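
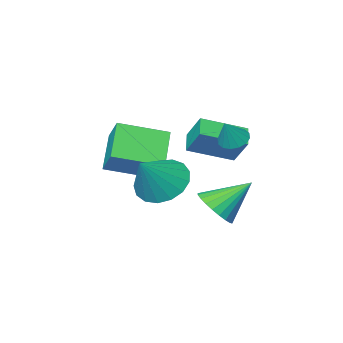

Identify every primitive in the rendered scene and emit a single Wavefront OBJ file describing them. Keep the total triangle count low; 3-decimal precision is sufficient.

v -3.061 1.479 1.326
v -2.571 1.23 1.084
v -2.499 1.701 2.234
v -2.558 1.53 1.003
v -2.679 1.815 1.008
v -2.903 2.011 1.098
v -3.169 2.064 1.25
v -3.406 1.96 1.422
v -3.55 1.728 1.568
v -3.563 1.428 1.65
v -3.442 1.142 1.645
v -3.218 0.947 1.554
v -2.952 0.894 1.403
v -2.716 0.997 1.231
v -3.088 0.335 -2.524
v -2.507 0.988 -2.207
v -4.332 0.865 -1.336
v -2.68 1.169 -2.469
v -2.916 1.223 -2.74
v -3.178 1.142 -2.978
v -3.426 0.938 -3.147
v -3.623 0.642 -3.221
v -3.738 0.3 -3.189
v -3.755 -0.037 -3.055
v -3.67 -0.318 -2.841
v -3.496 -0.499 -2.579
v -3.261 -0.553 -2.309
v -2.999 -0.472 -2.071
v -2.751 -0.268 -1.902
v -2.554 0.027 -1.828
v -2.438 0.37 -1.86
v -2.422 0.707 -1.993
v -0.148 1.327 -0.121
v 0.414 1.919 -0.828
v 1.008 1.713 1.121
v 0.081 2.256 -0.622
v -0.305 2.38 -0.302
v -0.655 2.263 0.06
v -0.889 1.932 0.381
v -0.953 1.462 0.586
v -0.832 0.961 0.63
v -0.555 0.544 0.502
v -0.185 0.306 0.23
v 0.194 0.303 -0.121
v 0.495 0.534 -0.473
v 0.648 0.946 -0.744
v 0.619 1.446 -0.872
v -1.744 -1.448 -1.312
v -2.689 -2.514 -0.179
v -1.566 -0.602 -0.367
v -2.511 -1.668 0.765
v -0.049 -2.392 -0.785
v -0.994 -3.458 0.347
v 0.129 -1.546 0.159
v -0.816 -2.612 1.292
v -4.944 -1.08 -0.205
v -4.996 -0.294 0.855
v -4.46 -0.413 -0.676
v -4.511 0.373 0.383
v -3.329 -1.813 0.417
v -3.38 -1.027 1.476
v -2.844 -1.146 -0.055
v -2.896 -0.36 1.005
f 2 1 4
f 2 4 3
f 4 1 5
f 4 5 3
f 5 1 6
f 5 6 3
f 6 1 7
f 6 7 3
f 7 1 8
f 7 8 3
f 8 1 9
f 8 9 3
f 9 1 10
f 9 10 3
f 10 1 11
f 10 11 3
f 11 1 12
f 11 12 3
f 12 1 13
f 12 13 3
f 13 1 14
f 13 14 3
f 14 1 2
f 14 2 3
f 16 15 18
f 16 18 17
f 18 15 19
f 18 19 17
f 19 15 20
f 19 20 17
f 20 15 21
f 20 21 17
f 21 15 22
f 21 22 17
f 22 15 23
f 22 23 17
f 23 15 24
f 23 24 17
f 24 15 25
f 24 25 17
f 25 15 26
f 25 26 17
f 26 15 27
f 26 27 17
f 27 15 28
f 27 28 17
f 28 15 29
f 28 29 17
f 29 15 30
f 29 30 17
f 30 15 31
f 30 31 17
f 31 15 32
f 31 32 17
f 32 15 16
f 32 16 17
f 34 33 36
f 34 36 35
f 36 33 37
f 36 37 35
f 37 33 38
f 37 38 35
f 38 33 39
f 38 39 35
f 39 33 40
f 39 40 35
f 40 33 41
f 40 41 35
f 41 33 42
f 41 42 35
f 42 33 43
f 42 43 35
f 43 33 44
f 43 44 35
f 44 33 45
f 44 45 35
f 45 33 46
f 45 46 35
f 46 33 47
f 46 47 35
f 47 33 34
f 47 34 35
f 49 51 48
f 52 49 48
f 48 51 50
f 50 52 48
f 49 55 51
f 53 49 52
f 53 55 49
f 51 55 50
f 54 52 50
f 50 55 54
f 54 53 52
f 55 53 54
f 57 59 56
f 60 57 56
f 56 59 58
f 58 60 56
f 57 63 59
f 61 57 60
f 61 63 57
f 59 63 58
f 62 60 58
f 58 63 62
f 62 61 60
f 63 61 62



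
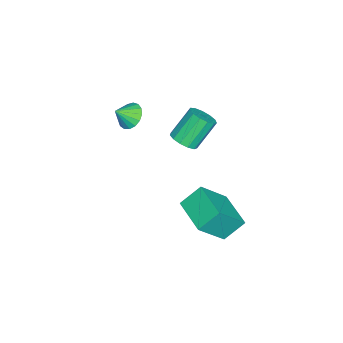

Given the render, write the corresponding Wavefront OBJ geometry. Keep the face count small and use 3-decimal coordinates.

v -3.983 -2.834 2.02
v -3.34 -2.35 1.93
v -3.437 -3.426 2.74
v -3.54 -2.185 2.218
v -3.842 -2.169 2.461
v -4.177 -2.305 2.602
v -4.467 -2.562 2.61
v -4.646 -2.882 2.483
v -4.673 -3.19 2.25
v -4.542 -3.417 1.964
v -4.283 -3.511 1.691
v -3.956 -3.449 1.494
v -3.634 -3.246 1.416
v -3.393 -2.949 1.478
v -3.286 -2.626 1.663
v -2.799 0.268 1.974
v -2.134 0.296 2.38
v -3.015 1.02 3.773
v -3.681 0.992 3.366
v -2.163 0.677 2.163
v -3.044 1.401 3.556
v -2.394 0.929 1.887
v -3.275 1.653 3.279
v -2.754 0.97 1.638
v -3.635 1.694 3.03
v -3.128 0.789 1.495
v -4.009 1.513 2.888
v -3.398 0.442 1.505
v -4.279 1.166 2.897
v -3.478 0.04 1.663
v -4.359 0.764 3.056
v -3.342 -0.29 1.92
v -4.223 0.434 3.313
v -3.034 -0.442 2.194
v -3.916 0.282 3.587
v -2.652 -0.369 2.398
v -3.533 0.354 3.791
v -2.316 -0.094 2.468
v -3.198 0.63 3.86
v 0.348 2.321 -0.13
v -0.277 3.148 0.796
v 1.798 3.64 -0.33
v 1.174 4.467 0.597
v 1.426 1.373 1.443
v 0.802 2.2 2.37
v 2.877 2.692 1.244
v 2.252 3.519 2.17
f 2 1 4
f 2 4 3
f 4 1 5
f 4 5 3
f 5 1 6
f 5 6 3
f 6 1 7
f 6 7 3
f 7 1 8
f 7 8 3
f 8 1 9
f 8 9 3
f 9 1 10
f 9 10 3
f 10 1 11
f 10 11 3
f 11 1 12
f 11 12 3
f 12 1 13
f 12 13 3
f 13 1 14
f 13 14 3
f 14 1 15
f 14 15 3
f 15 1 2
f 15 2 3
f 17 16 20
f 17 20 18
f 18 20 21
f 18 21 19
f 20 16 22
f 20 22 21
f 21 22 23
f 21 23 19
f 22 16 24
f 22 24 23
f 23 24 25
f 23 25 19
f 24 16 26
f 24 26 25
f 25 26 27
f 25 27 19
f 26 16 28
f 26 28 27
f 27 28 29
f 27 29 19
f 28 16 30
f 28 30 29
f 29 30 31
f 29 31 19
f 30 16 32
f 30 32 31
f 31 32 33
f 31 33 19
f 32 16 34
f 32 34 33
f 33 34 35
f 33 35 19
f 34 16 36
f 34 36 35
f 35 36 37
f 35 37 19
f 36 16 38
f 36 38 37
f 37 38 39
f 37 39 19
f 38 16 17
f 38 17 39
f 39 17 18
f 39 18 19
f 41 43 40
f 44 41 40
f 40 43 42
f 42 44 40
f 41 47 43
f 45 41 44
f 45 47 41
f 43 47 42
f 46 44 42
f 42 47 46
f 46 45 44
f 47 45 46



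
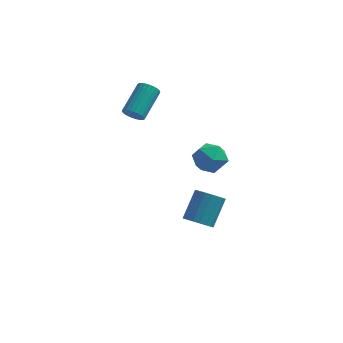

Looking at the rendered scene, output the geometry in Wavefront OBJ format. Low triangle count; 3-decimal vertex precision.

v 2.765 -2.594 2.56
v 3.626 -2.594 3.126
v 2.494 -4.186 2.974
v 3.355 -4.186 3.54
v 2.538 -3.634 3.843
v 2.706 -2.651 3.587
v 3.414 -4.129 2.513
v 3.582 -3.146 2.257
v 4.027 -3.542 3.097
v 3.486 -3.236 3.919
v 2.634 -3.544 2.181
v 2.093 -3.238 3.003
v -2.173 1.942 1.809
v -1.657 2.056 1.398
v -1.17 3.752 2.481
v -1.687 3.638 2.891
v -1.847 2.188 1.277
v -1.361 3.884 2.36
v -2.088 2.282 1.238
v -1.601 3.978 2.321
v -2.342 2.325 1.285
v -1.855 4.021 2.368
v -2.57 2.309 1.412
v -2.083 4.005 2.495
v -2.737 2.238 1.599
v -2.25 3.933 2.682
v -2.819 2.121 1.819
v -2.332 3.817 2.902
v -2.803 1.977 2.036
v -2.316 3.673 3.119
v -2.69 1.828 2.219
v -2.203 3.524 3.302
v -2.499 1.696 2.34
v -2.013 3.392 3.423
v -2.259 1.602 2.379
v -1.772 3.298 3.462
v -2.005 1.559 2.332
v -1.518 3.255 3.415
v -1.777 1.575 2.205
v -1.29 3.271 3.288
v -1.61 1.647 2.018
v -1.123 3.342 3.101
v -1.528 1.763 1.798
v -1.041 3.459 2.881
v -1.544 1.907 1.581
v -1.057 3.603 2.664
v 1.945 -0.779 -4.357
v 2.725 -1.148 -4.25
v 3.135 0.13 -2.835
v 2.355 0.499 -2.943
v 2.795 -0.876 -4.516
v 3.205 0.402 -3.101
v 2.696 -0.584 -4.751
v 3.106 0.694 -3.336
v 2.449 -0.331 -4.908
v 2.858 0.947 -3.493
v 2.101 -0.167 -4.956
v 2.511 1.111 -3.541
v 1.723 -0.124 -4.885
v 2.133 1.154 -3.47
v 1.389 -0.211 -4.71
v 1.799 1.068 -3.295
v 1.165 -0.41 -4.465
v 1.575 0.868 -3.05
v 1.095 -0.682 -4.199
v 1.505 0.596 -2.784
v 1.194 -0.974 -3.964
v 1.604 0.304 -2.549
v 1.442 -1.227 -3.807
v 1.851 0.051 -2.392
v 1.789 -1.391 -3.759
v 2.199 -0.113 -2.344
v 2.167 -1.434 -3.83
v 2.577 -0.156 -2.415
v 2.501 -1.348 -4.005
v 2.911 -0.069 -2.59
f 1 12 6
f 1 6 2
f 1 2 8
f 1 8 11
f 1 11 12
f 2 6 10
f 6 12 5
f 12 11 3
f 11 8 7
f 8 2 9
f 4 10 5
f 4 5 3
f 4 3 7
f 4 7 9
f 4 9 10
f 5 10 6
f 3 5 12
f 7 3 11
f 9 7 8
f 10 9 2
f 14 13 17
f 14 17 15
f 15 17 18
f 15 18 16
f 17 13 19
f 17 19 18
f 18 19 20
f 18 20 16
f 19 13 21
f 19 21 20
f 20 21 22
f 20 22 16
f 21 13 23
f 21 23 22
f 22 23 24
f 22 24 16
f 23 13 25
f 23 25 24
f 24 25 26
f 24 26 16
f 25 13 27
f 25 27 26
f 26 27 28
f 26 28 16
f 27 13 29
f 27 29 28
f 28 29 30
f 28 30 16
f 29 13 31
f 29 31 30
f 30 31 32
f 30 32 16
f 31 13 33
f 31 33 32
f 32 33 34
f 32 34 16
f 33 13 35
f 33 35 34
f 34 35 36
f 34 36 16
f 35 13 37
f 35 37 36
f 36 37 38
f 36 38 16
f 37 13 39
f 37 39 38
f 38 39 40
f 38 40 16
f 39 13 41
f 39 41 40
f 40 41 42
f 40 42 16
f 41 13 43
f 41 43 42
f 42 43 44
f 42 44 16
f 43 13 45
f 43 45 44
f 44 45 46
f 44 46 16
f 45 13 14
f 45 14 46
f 46 14 15
f 46 15 16
f 48 47 51
f 48 51 49
f 49 51 52
f 49 52 50
f 51 47 53
f 51 53 52
f 52 53 54
f 52 54 50
f 53 47 55
f 53 55 54
f 54 55 56
f 54 56 50
f 55 47 57
f 55 57 56
f 56 57 58
f 56 58 50
f 57 47 59
f 57 59 58
f 58 59 60
f 58 60 50
f 59 47 61
f 59 61 60
f 60 61 62
f 60 62 50
f 61 47 63
f 61 63 62
f 62 63 64
f 62 64 50
f 63 47 65
f 63 65 64
f 64 65 66
f 64 66 50
f 65 47 67
f 65 67 66
f 66 67 68
f 66 68 50
f 67 47 69
f 67 69 68
f 68 69 70
f 68 70 50
f 69 47 71
f 69 71 70
f 70 71 72
f 70 72 50
f 71 47 73
f 71 73 72
f 72 73 74
f 72 74 50
f 73 47 75
f 73 75 74
f 74 75 76
f 74 76 50
f 75 47 48
f 75 48 76
f 76 48 49
f 76 49 50



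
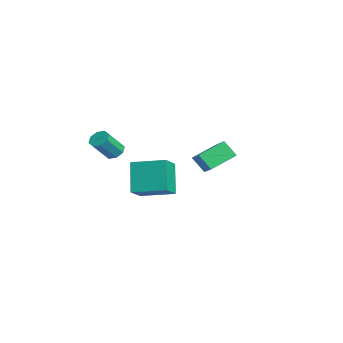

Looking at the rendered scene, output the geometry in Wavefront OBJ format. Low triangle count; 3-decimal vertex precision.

v -3.963 -1.294 1.327
v -3.44 -1.308 1.076
v -2.954 -2.161 2.143
v -3.477 -2.146 2.393
v -3.482 -0.972 1.364
v -2.995 -1.825 2.431
v -3.805 -0.825 1.629
v -3.319 -1.678 2.696
v -4.221 -0.952 1.718
v -3.735 -1.805 2.784
v -4.486 -1.279 1.577
v -4 -2.132 2.644
v -4.445 -1.615 1.289
v -3.958 -2.468 2.356
v -4.121 -1.762 1.024
v -3.635 -2.615 2.091
v -3.705 -1.635 0.936
v -3.219 -2.488 2.002
v 0.605 -1.002 1.978
v 1.509 -1.626 2.614
v 1.399 0.469 2.291
v 2.304 -0.155 2.927
v 1.536 -1.185 0.473
v 2.441 -1.809 1.109
v 2.331 0.286 0.786
v 3.235 -0.338 1.422
v -4.141 2.598 0.479
v -3.162 2.697 1.015
v -4.629 3.995 1.113
v -3.65 4.094 1.649
v -3.73 3.126 -0.369
v -2.751 3.225 0.167
v -4.218 4.523 0.265
v -3.239 4.622 0.801
f 2 1 5
f 2 5 3
f 3 5 6
f 3 6 4
f 5 1 7
f 5 7 6
f 6 7 8
f 6 8 4
f 7 1 9
f 7 9 8
f 8 9 10
f 8 10 4
f 9 1 11
f 9 11 10
f 10 11 12
f 10 12 4
f 11 1 13
f 11 13 12
f 12 13 14
f 12 14 4
f 13 1 15
f 13 15 14
f 14 15 16
f 14 16 4
f 15 1 17
f 15 17 16
f 16 17 18
f 16 18 4
f 17 1 2
f 17 2 18
f 18 2 3
f 18 3 4
f 20 22 19
f 23 20 19
f 19 22 21
f 21 23 19
f 20 26 22
f 24 20 23
f 24 26 20
f 22 26 21
f 25 23 21
f 21 26 25
f 25 24 23
f 26 24 25
f 28 30 27
f 31 28 27
f 27 30 29
f 29 31 27
f 28 34 30
f 32 28 31
f 32 34 28
f 30 34 29
f 33 31 29
f 29 34 33
f 33 32 31
f 34 32 33



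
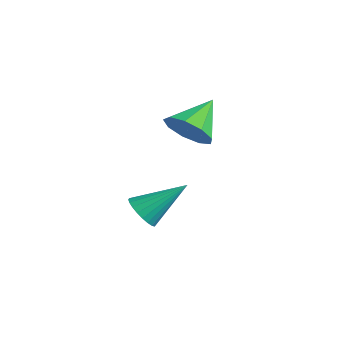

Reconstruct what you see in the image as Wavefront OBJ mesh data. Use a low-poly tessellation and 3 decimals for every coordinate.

v -1.327 -0.319 0.63
v -0.534 -0.024 0.549
v -1.673 0.839 1.45
v -0.867 0.181 0.119
v -1.415 0.153 -0.072
v -1.922 -0.096 0.065
v -2.151 -0.449 0.467
v -1.994 -0.741 0.944
v -1.525 -0.835 1.275
v -0.964 -0.688 1.304
v -0.572 -0.368 1.017
v -2.314 -1.305 -3.022
v -1.818 -1.183 -3.44
v -1.746 -0.035 -1.978
v -2.001 -1.026 -3.532
v -2.231 -0.912 -3.546
v -2.474 -0.857 -3.48
v -2.692 -0.871 -3.344
v -2.853 -0.951 -3.16
v -2.932 -1.084 -2.954
v -2.917 -1.252 -2.759
v -2.81 -1.427 -2.604
v -2.627 -1.584 -2.513
v -2.397 -1.698 -2.499
v -2.154 -1.753 -2.564
v -1.936 -1.739 -2.7
v -1.775 -1.66 -2.884
v -1.696 -1.526 -3.09
v -1.711 -1.359 -3.285
f 2 1 4
f 2 4 3
f 4 1 5
f 4 5 3
f 5 1 6
f 5 6 3
f 6 1 7
f 6 7 3
f 7 1 8
f 7 8 3
f 8 1 9
f 8 9 3
f 9 1 10
f 9 10 3
f 10 1 11
f 10 11 3
f 11 1 2
f 11 2 3
f 13 12 15
f 13 15 14
f 15 12 16
f 15 16 14
f 16 12 17
f 16 17 14
f 17 12 18
f 17 18 14
f 18 12 19
f 18 19 14
f 19 12 20
f 19 20 14
f 20 12 21
f 20 21 14
f 21 12 22
f 21 22 14
f 22 12 23
f 22 23 14
f 23 12 24
f 23 24 14
f 24 12 25
f 24 25 14
f 25 12 26
f 25 26 14
f 26 12 27
f 26 27 14
f 27 12 28
f 27 28 14
f 28 12 29
f 28 29 14
f 29 12 13
f 29 13 14



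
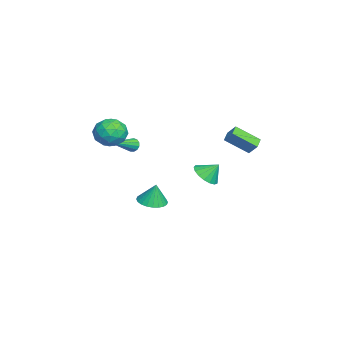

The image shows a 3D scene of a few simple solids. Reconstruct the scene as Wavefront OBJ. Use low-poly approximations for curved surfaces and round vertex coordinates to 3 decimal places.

v -0.853 -2.521 -0.316
v -0.544 -2.436 -0.713
v 0.613 -3.779 0.556
v -0.484 -2.232 -0.519
v -0.542 -2.12 -0.261
v -0.698 -2.135 -0.02
v -0.903 -2.272 0.126
v -1.093 -2.488 0.133
v -1.206 -2.715 -0.003
v -1.207 -2.879 -0.239
v -1.096 -2.93 -0.499
v -0.907 -2.851 -0.701
v -0.702 -2.667 -0.781
v 1.28 -3.041 2.337
v 2.035 -3.574 1.753
v 0.005 -3.766 1.347
v 0.76 -4.299 0.763
v 0.578 -4.576 1.805
v 1.366 -4.129 2.417
v 0.674 -3.211 0.683
v 1.462 -2.764 1.295
v 1.661 -3.679 0.731
v 1.602 -4.523 1.425
v 0.438 -2.817 1.675
v 0.379 -3.661 2.369
v 1.769 -3.244 2.132
v 0.271 -4.096 0.968
v 0.163 -4.259 1.58
v 0.608 -4.572 1.237
v 1.376 -3.57 2.522
v 1.82 -3.883 2.179
v 0.964 -4.472 2.209
v 0.22 -3.457 0.921
v 0.664 -3.77 0.578
v 1.432 -2.768 1.863
v 1.877 -3.081 1.52
v 1.076 -2.868 0.891
v 1.994 -3.619 1.188
v 1.244 -4.045 0.606
v 1.193 -3.406 0.559
v 1.657 -3.143 0.919
v 1.959 -4.115 1.596
v 1.209 -4.541 1.014
v 1.102 -4.704 1.626
v 1.566 -4.441 1.986
v 1.739 -4.177 0.995
v 0.831 -2.799 2.086
v 0.081 -3.225 1.504
v 0.474 -2.899 1.114
v 0.938 -2.636 1.474
v 0.796 -3.295 2.494
v 0.046 -3.721 1.912
v 0.383 -4.197 2.181
v 0.847 -3.934 2.541
v 0.301 -3.163 2.105
v -0.926 4.485 -0.247
v -0.927 3.024 0.788
v -0.584 4.972 0.441
v -0.584 3.512 1.476
v -0.176 4.308 -0.496
v -0.176 2.848 0.539
v 0.167 4.796 0.192
v 0.166 3.335 1.227
v 0.193 -1.337 -4.416
v 1.01 -0.895 -4.563
v 0.307 -1.083 -3.024
v 0.772 -0.618 -4.594
v 0.446 -0.45 -4.598
v 0.082 -0.417 -4.574
v -0.266 -0.524 -4.527
v -0.543 -0.754 -4.462
v -0.709 -1.073 -4.39
v -0.737 -1.433 -4.323
v -0.624 -1.778 -4.269
v -0.386 -2.055 -4.238
v -0.06 -2.223 -4.234
v 0.304 -2.256 -4.258
v 0.652 -2.15 -4.306
v 0.93 -1.919 -4.371
v 1.095 -1.6 -4.442
v 1.123 -1.24 -4.51
v 2.909 1.908 -0.835
v 3.673 1.518 -0.53
v 2.951 2.652 0.015
v 3.815 1.824 -0.806
v 3.749 2.149 -1.088
v 3.491 2.419 -1.312
v 3.1 2.572 -1.426
v 2.665 2.573 -1.406
v 2.286 2.421 -1.254
v 2.049 2.152 -1.006
v 2.01 1.826 -0.719
v 2.177 1.52 -0.458
v 2.511 1.302 -0.284
v 2.937 1.223 -0.236
v 3.356 1.301 -0.325
f 2 1 4
f 2 4 3
f 4 1 5
f 4 5 3
f 5 1 6
f 5 6 3
f 6 1 7
f 6 7 3
f 7 1 8
f 7 8 3
f 8 1 9
f 8 9 3
f 9 1 10
f 9 10 3
f 10 1 11
f 10 11 3
f 11 1 12
f 11 12 3
f 12 1 13
f 12 13 3
f 13 1 2
f 13 2 3
f 14 51 30
f 51 25 54
f 30 54 19
f 51 54 30
f 14 30 26
f 30 19 31
f 26 31 15
f 30 31 26
f 14 26 35
f 26 15 36
f 35 36 21
f 26 36 35
f 14 35 47
f 35 21 50
f 47 50 24
f 35 50 47
f 14 47 51
f 47 24 55
f 51 55 25
f 47 55 51
f 15 31 42
f 31 19 45
f 42 45 23
f 31 45 42
f 19 54 32
f 54 25 53
f 32 53 18
f 54 53 32
f 25 55 52
f 55 24 48
f 52 48 16
f 55 48 52
f 24 50 49
f 50 21 37
f 49 37 20
f 50 37 49
f 21 36 41
f 36 15 38
f 41 38 22
f 36 38 41
f 17 43 29
f 43 23 44
f 29 44 18
f 43 44 29
f 17 29 27
f 29 18 28
f 27 28 16
f 29 28 27
f 17 27 34
f 27 16 33
f 34 33 20
f 27 33 34
f 17 34 39
f 34 20 40
f 39 40 22
f 34 40 39
f 17 39 43
f 39 22 46
f 43 46 23
f 39 46 43
f 18 44 32
f 44 23 45
f 32 45 19
f 44 45 32
f 16 28 52
f 28 18 53
f 52 53 25
f 28 53 52
f 20 33 49
f 33 16 48
f 49 48 24
f 33 48 49
f 22 40 41
f 40 20 37
f 41 37 21
f 40 37 41
f 23 46 42
f 46 22 38
f 42 38 15
f 46 38 42
f 57 59 56
f 60 57 56
f 56 59 58
f 58 60 56
f 57 63 59
f 61 57 60
f 61 63 57
f 59 63 58
f 62 60 58
f 58 63 62
f 62 61 60
f 63 61 62
f 65 64 67
f 65 67 66
f 67 64 68
f 67 68 66
f 68 64 69
f 68 69 66
f 69 64 70
f 69 70 66
f 70 64 71
f 70 71 66
f 71 64 72
f 71 72 66
f 72 64 73
f 72 73 66
f 73 64 74
f 73 74 66
f 74 64 75
f 74 75 66
f 75 64 76
f 75 76 66
f 76 64 77
f 76 77 66
f 77 64 78
f 77 78 66
f 78 64 79
f 78 79 66
f 79 64 80
f 79 80 66
f 80 64 81
f 80 81 66
f 81 64 65
f 81 65 66
f 83 82 85
f 83 85 84
f 85 82 86
f 85 86 84
f 86 82 87
f 86 87 84
f 87 82 88
f 87 88 84
f 88 82 89
f 88 89 84
f 89 82 90
f 89 90 84
f 90 82 91
f 90 91 84
f 91 82 92
f 91 92 84
f 92 82 93
f 92 93 84
f 93 82 94
f 93 94 84
f 94 82 95
f 94 95 84
f 95 82 96
f 95 96 84
f 96 82 83
f 96 83 84



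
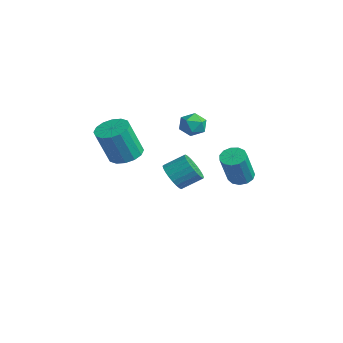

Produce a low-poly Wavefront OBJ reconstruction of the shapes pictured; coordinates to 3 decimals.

v 0.033 3.631 1.133
v 0.584 3.096 1.312
v -0.664 2.724 0.568
v -0.113 2.189 0.747
v -0.55 2.511 1.319
v -0.119 3.072 1.668
v 0.039 2.748 0.212
v 0.47 3.309 0.561
v 0.588 2.55 0.742
v 0.224 2.404 1.426
v -0.304 3.416 0.454
v -0.668 3.27 1.138
v -2.443 0.365 -1.57
v -1.618 0.832 -1.416
v -1.533 0.022 0.584
v -2.357 -0.445 0.43
v -1.973 1.148 -1.273
v -1.888 0.338 0.727
v -2.455 1.255 -1.21
v -2.369 0.445 0.791
v -2.932 1.123 -1.243
v -2.847 0.313 0.758
v -3.279 0.788 -1.364
v -3.194 -0.022 0.637
v -3.402 0.34 -1.54
v -3.317 -0.47 0.461
v -3.267 -0.102 -1.724
v -3.182 -0.912 0.276
v -2.912 -0.418 -1.867
v -2.827 -1.228 0.133
v -2.431 -0.525 -1.931
v -2.345 -1.335 0.07
v -1.953 -0.393 -1.898
v -1.868 -1.203 0.103
v -1.606 -0.058 -1.777
v -1.521 -0.868 0.224
v -1.483 0.39 -1.601
v -1.398 -0.42 0.4
v 3.61 3.646 -1.229
v 4.251 3.632 -1.455
v 4.852 2.84 0.304
v 4.21 2.854 0.529
v 4.204 3.972 -1.285
v 4.804 3.18 0.473
v 3.968 4.209 -1.098
v 4.568 3.417 0.661
v 3.618 4.267 -0.952
v 4.219 3.475 0.806
v 3.266 4.128 -0.894
v 3.866 3.336 0.864
v 3.023 3.836 -0.943
v 3.623 3.043 0.815
v 2.966 3.484 -1.082
v 3.567 2.691 0.676
v 3.113 3.183 -1.268
v 3.714 2.39 0.49
v 3.419 3.029 -1.442
v 4.019 2.237 0.316
v 3.784 3.072 -1.548
v 4.385 2.279 0.21
v 4.095 3.296 -1.553
v 4.695 2.504 0.206
v -2.274 2.903 -3.74
v -1.408 2.68 -3.906
v -0.999 3.733 -3.185
v -1.866 3.957 -3.02
v -1.478 2.895 -4.18
v -1.069 3.948 -3.459
v -1.669 3.111 -4.387
v -1.26 4.164 -3.666
v -1.952 3.295 -4.496
v -1.543 4.348 -3.775
v -2.285 3.42 -4.489
v -1.876 4.473 -3.769
v -2.615 3.466 -4.369
v -2.207 4.519 -3.648
v -2.894 3.427 -4.153
v -2.485 4.48 -3.432
v -3.079 3.307 -3.874
v -2.67 4.36 -3.153
v -3.141 3.127 -3.575
v -2.732 4.18 -2.854
v -3.071 2.912 -3.301
v -2.662 3.965 -2.58
v -2.88 2.696 -3.094
v -2.471 3.749 -2.373
v -2.597 2.512 -2.985
v -2.188 3.565 -2.264
v -2.264 2.387 -2.991
v -1.855 3.44 -2.271
v -1.933 2.341 -3.112
v -1.525 3.394 -2.391
v -1.655 2.38 -3.328
v -1.246 3.433 -2.607
v -1.47 2.5 -3.607
v -1.061 3.553 -2.886
f 1 12 6
f 1 6 2
f 1 2 8
f 1 8 11
f 1 11 12
f 2 6 10
f 6 12 5
f 12 11 3
f 11 8 7
f 8 2 9
f 4 10 5
f 4 5 3
f 4 3 7
f 4 7 9
f 4 9 10
f 5 10 6
f 3 5 12
f 7 3 11
f 9 7 8
f 10 9 2
f 14 13 17
f 14 17 15
f 15 17 18
f 15 18 16
f 17 13 19
f 17 19 18
f 18 19 20
f 18 20 16
f 19 13 21
f 19 21 20
f 20 21 22
f 20 22 16
f 21 13 23
f 21 23 22
f 22 23 24
f 22 24 16
f 23 13 25
f 23 25 24
f 24 25 26
f 24 26 16
f 25 13 27
f 25 27 26
f 26 27 28
f 26 28 16
f 27 13 29
f 27 29 28
f 28 29 30
f 28 30 16
f 29 13 31
f 29 31 30
f 30 31 32
f 30 32 16
f 31 13 33
f 31 33 32
f 32 33 34
f 32 34 16
f 33 13 35
f 33 35 34
f 34 35 36
f 34 36 16
f 35 13 37
f 35 37 36
f 36 37 38
f 36 38 16
f 37 13 14
f 37 14 38
f 38 14 15
f 38 15 16
f 40 39 43
f 40 43 41
f 41 43 44
f 41 44 42
f 43 39 45
f 43 45 44
f 44 45 46
f 44 46 42
f 45 39 47
f 45 47 46
f 46 47 48
f 46 48 42
f 47 39 49
f 47 49 48
f 48 49 50
f 48 50 42
f 49 39 51
f 49 51 50
f 50 51 52
f 50 52 42
f 51 39 53
f 51 53 52
f 52 53 54
f 52 54 42
f 53 39 55
f 53 55 54
f 54 55 56
f 54 56 42
f 55 39 57
f 55 57 56
f 56 57 58
f 56 58 42
f 57 39 59
f 57 59 58
f 58 59 60
f 58 60 42
f 59 39 61
f 59 61 60
f 60 61 62
f 60 62 42
f 61 39 40
f 61 40 62
f 62 40 41
f 62 41 42
f 64 63 67
f 64 67 65
f 65 67 68
f 65 68 66
f 67 63 69
f 67 69 68
f 68 69 70
f 68 70 66
f 69 63 71
f 69 71 70
f 70 71 72
f 70 72 66
f 71 63 73
f 71 73 72
f 72 73 74
f 72 74 66
f 73 63 75
f 73 75 74
f 74 75 76
f 74 76 66
f 75 63 77
f 75 77 76
f 76 77 78
f 76 78 66
f 77 63 79
f 77 79 78
f 78 79 80
f 78 80 66
f 79 63 81
f 79 81 80
f 80 81 82
f 80 82 66
f 81 63 83
f 81 83 82
f 82 83 84
f 82 84 66
f 83 63 85
f 83 85 84
f 84 85 86
f 84 86 66
f 85 63 87
f 85 87 86
f 86 87 88
f 86 88 66
f 87 63 89
f 87 89 88
f 88 89 90
f 88 90 66
f 89 63 91
f 89 91 90
f 90 91 92
f 90 92 66
f 91 63 93
f 91 93 92
f 92 93 94
f 92 94 66
f 93 63 95
f 93 95 94
f 94 95 96
f 94 96 66
f 95 63 64
f 95 64 96
f 96 64 65
f 96 65 66



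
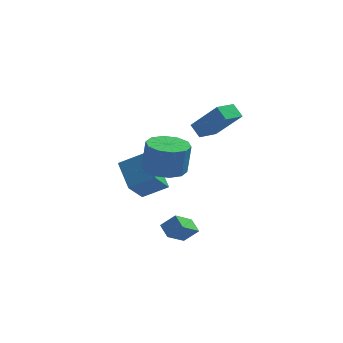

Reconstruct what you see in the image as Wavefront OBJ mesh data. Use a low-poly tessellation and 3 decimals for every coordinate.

v -0.682 2.938 0.51
v 0.35 2.983 0.391
v 0.534 3.008 1.99
v -0.498 2.962 2.11
v 0.126 3.585 0.408
v 0.309 3.61 2.007
v -0.408 3.94 0.464
v -0.224 3.964 2.063
v -1.046 3.912 0.537
v -0.862 3.936 2.137
v -1.545 3.512 0.601
v -1.361 3.536 2.2
v -1.714 2.892 0.63
v -1.53 2.917 2.229
v -1.489 2.29 0.613
v -1.306 2.315 2.212
v -0.956 1.936 0.557
v -0.772 1.96 2.156
v -0.318 1.964 0.483
v -0.134 1.988 2.083
v 0.181 2.364 0.42
v 0.365 2.388 2.019
v 0.082 1.429 -2.499
v -0.523 0.545 -1.799
v 0.752 1.479 -1.857
v 0.148 0.594 -1.157
v 0.492 0.846 -2.883
v -0.112 -0.039 -2.183
v 1.163 0.895 -2.241
v 0.558 0.011 -1.541
v -2.289 2.68 -0.695
v -2.975 3.926 0.236
v -1.839 3.775 -1.83
v -2.524 5.022 -0.899
v -1.076 2.858 -0.041
v -1.761 4.105 0.89
v -0.625 3.954 -1.176
v -1.311 5.2 -0.245
v 0.902 2.961 2.652
v 0.447 3.381 3.19
v 1.535 3.911 2.446
v 1.08 4.331 2.984
v 2.14 2.449 4.096
v 1.685 2.869 4.634
v 2.773 3.399 3.89
v 2.318 3.819 4.428
f 2 1 5
f 2 5 3
f 3 5 6
f 3 6 4
f 5 1 7
f 5 7 6
f 6 7 8
f 6 8 4
f 7 1 9
f 7 9 8
f 8 9 10
f 8 10 4
f 9 1 11
f 9 11 10
f 10 11 12
f 10 12 4
f 11 1 13
f 11 13 12
f 12 13 14
f 12 14 4
f 13 1 15
f 13 15 14
f 14 15 16
f 14 16 4
f 15 1 17
f 15 17 16
f 16 17 18
f 16 18 4
f 17 1 19
f 17 19 18
f 18 19 20
f 18 20 4
f 19 1 21
f 19 21 20
f 20 21 22
f 20 22 4
f 21 1 2
f 21 2 22
f 22 2 3
f 22 3 4
f 24 26 23
f 27 24 23
f 23 26 25
f 25 27 23
f 24 30 26
f 28 24 27
f 28 30 24
f 26 30 25
f 29 27 25
f 25 30 29
f 29 28 27
f 30 28 29
f 32 34 31
f 35 32 31
f 31 34 33
f 33 35 31
f 32 38 34
f 36 32 35
f 36 38 32
f 34 38 33
f 37 35 33
f 33 38 37
f 37 36 35
f 38 36 37
f 40 42 39
f 43 40 39
f 39 42 41
f 41 43 39
f 40 46 42
f 44 40 43
f 44 46 40
f 42 46 41
f 45 43 41
f 41 46 45
f 45 44 43
f 46 44 45



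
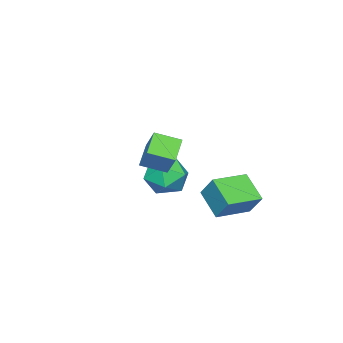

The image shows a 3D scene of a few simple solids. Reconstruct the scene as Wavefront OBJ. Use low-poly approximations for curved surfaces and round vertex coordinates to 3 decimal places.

v -2.602 2.11 -1.263
v -3.215 0.946 -0.284
v -2.324 2.892 -0.161
v -2.937 1.728 0.819
v -0.963 1.352 -1.139
v -1.576 0.188 -0.159
v -0.685 2.134 -0.036
v -1.298 0.97 0.943
v 1.619 -0.575 3.787
v 2.095 0.13 4.862
v 1.028 0.448 3.379
v 1.503 1.152 4.453
v 2.697 -0.232 3.087
v 3.172 0.472 4.161
v 2.105 0.79 2.678
v 2.581 1.495 3.753
v -3.656 -2.382 0.55
v -3.094 -1.542 -0.075
v -3.226 -3.678 -0.805
v -2.664 -2.838 -1.43
v -2.208 -3.218 -0.4
v -2.473 -2.417 0.437
v -3.847 -2.803 -1.317
v -4.112 -2.002 -0.48
v -3.212 -1.803 -1.229
v -2.199 -2.059 -0.663
v -4.121 -3.161 -0.217
v -3.108 -3.417 0.349
f 2 4 1
f 5 2 1
f 1 4 3
f 3 5 1
f 2 8 4
f 6 2 5
f 6 8 2
f 4 8 3
f 7 5 3
f 3 8 7
f 7 6 5
f 8 6 7
f 10 12 9
f 13 10 9
f 9 12 11
f 11 13 9
f 10 16 12
f 14 10 13
f 14 16 10
f 12 16 11
f 15 13 11
f 11 16 15
f 15 14 13
f 16 14 15
f 17 28 22
f 17 22 18
f 17 18 24
f 17 24 27
f 17 27 28
f 18 22 26
f 22 28 21
f 28 27 19
f 27 24 23
f 24 18 25
f 20 26 21
f 20 21 19
f 20 19 23
f 20 23 25
f 20 25 26
f 21 26 22
f 19 21 28
f 23 19 27
f 25 23 24
f 26 25 18



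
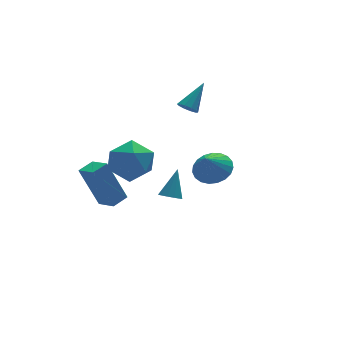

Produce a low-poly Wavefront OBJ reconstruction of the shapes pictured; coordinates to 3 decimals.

v -2.863 -3.98 1.384
v -2.409 -4.015 1.178
v -2.297 -3.42 2.536
v -2.511 -3.762 1.105
v -2.724 -3.579 1.121
v -2.982 -3.523 1.22
v -3.202 -3.612 1.372
v -3.314 -3.818 1.528
v -3.284 -4.076 1.638
v -3.12 -4.303 1.667
v -2.874 -4.427 1.607
v -2.625 -4.41 1.476
v -2.452 -4.256 1.316
v -3.481 0.808 -2.054
v -4.189 1.334 -0.049
v -3.796 1.764 -2.416
v -4.503 2.291 -0.411
v -2.717 1.129 -1.869
v -3.424 1.656 0.136
v -3.031 2.086 -2.231
v -3.739 2.612 -0.226
v -3.552 1.265 0.046
v -2.879 1.992 0.662
v -2.361 -0.152 0.418
v -1.688 0.575 1.034
v -2.742 0.275 1.435
v -3.478 1.151 1.205
v -1.762 0.689 -0.125
v -2.498 1.565 -0.355
v -1.772 1.637 0.556
v -2.378 1.381 1.521
v -2.862 0.459 -0.441
v -3.468 0.203 0.524
v 1.075 0.609 -0.674
v 1.812 0.071 -0.495
v 0.545 0.211 0.314
v 1.906 0.399 -0.313
v 1.856 0.763 -0.192
v 1.671 1.1 -0.155
v 1.383 1.353 -0.208
v 1.042 1.477 -0.341
v 0.707 1.451 -0.532
v 0.435 1.28 -0.747
v 0.274 0.992 -0.95
v 0.252 0.639 -1.104
v 0.372 0.28 -1.185
v 0.613 -0.022 -1.177
v 0.935 -0.214 -1.082
v 1.281 -0.264 -0.916
v 1.591 -0.164 -0.709
v 0.006 0.918 3.206
v 0.374 0.884 2.87
v 1.014 1.482 4.254
v 0.246 1.164 2.843
v 0.025 1.349 2.955
v -0.202 1.37 3.163
v -0.351 1.218 3.387
v -0.362 0.951 3.542
v -0.234 0.671 3.569
v -0.013 0.486 3.457
v 0.214 0.465 3.249
v 0.363 0.617 3.025
f 2 1 4
f 2 4 3
f 4 1 5
f 4 5 3
f 5 1 6
f 5 6 3
f 6 1 7
f 6 7 3
f 7 1 8
f 7 8 3
f 8 1 9
f 8 9 3
f 9 1 10
f 9 10 3
f 10 1 11
f 10 11 3
f 11 1 12
f 11 12 3
f 12 1 13
f 12 13 3
f 13 1 2
f 13 2 3
f 15 17 14
f 18 15 14
f 14 17 16
f 16 18 14
f 15 21 17
f 19 15 18
f 19 21 15
f 17 21 16
f 20 18 16
f 16 21 20
f 20 19 18
f 21 19 20
f 22 33 27
f 22 27 23
f 22 23 29
f 22 29 32
f 22 32 33
f 23 27 31
f 27 33 26
f 33 32 24
f 32 29 28
f 29 23 30
f 25 31 26
f 25 26 24
f 25 24 28
f 25 28 30
f 25 30 31
f 26 31 27
f 24 26 33
f 28 24 32
f 30 28 29
f 31 30 23
f 35 34 37
f 35 37 36
f 37 34 38
f 37 38 36
f 38 34 39
f 38 39 36
f 39 34 40
f 39 40 36
f 40 34 41
f 40 41 36
f 41 34 42
f 41 42 36
f 42 34 43
f 42 43 36
f 43 34 44
f 43 44 36
f 44 34 45
f 44 45 36
f 45 34 46
f 45 46 36
f 46 34 47
f 46 47 36
f 47 34 48
f 47 48 36
f 48 34 49
f 48 49 36
f 49 34 50
f 49 50 36
f 50 34 35
f 50 35 36
f 52 51 54
f 52 54 53
f 54 51 55
f 54 55 53
f 55 51 56
f 55 56 53
f 56 51 57
f 56 57 53
f 57 51 58
f 57 58 53
f 58 51 59
f 58 59 53
f 59 51 60
f 59 60 53
f 60 51 61
f 60 61 53
f 61 51 62
f 61 62 53
f 62 51 52
f 62 52 53



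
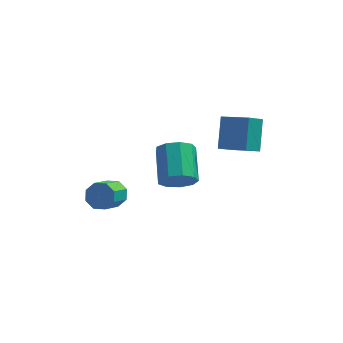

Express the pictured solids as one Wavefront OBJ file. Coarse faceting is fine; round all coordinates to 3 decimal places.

v 0.973 0.543 0.445
v 1.01 1.484 1.495
v -0.074 1.123 -0.036
v -0.037 2.063 1.014
v 1.457 1.037 -0.014
v 1.494 1.977 1.036
v 0.41 1.616 -0.495
v 0.447 2.557 0.555
v -3.72 -0.727 -1.3
v -3.521 -0.458 -0.814
v -3.86 -1.365 -0.174
v -4.06 -1.633 -0.66
v -3.953 -0.359 -0.902
v -4.292 -1.265 -0.262
v -4.248 -0.475 -1.223
v -4.587 -1.381 -0.583
v -4.235 -0.739 -1.589
v -4.574 -1.645 -0.949
v -3.92 -0.995 -1.786
v -4.259 -1.902 -1.146
v -3.488 -1.095 -1.698
v -3.827 -2.001 -1.058
v -3.193 -0.979 -1.377
v -3.532 -1.885 -0.737
v -3.206 -0.715 -1.011
v -3.545 -1.621 -0.371
v -1.544 1.316 -2.231
v -1.007 1.646 -2.674
v -1.22 3.014 -1.912
v -1.756 2.684 -1.469
v -1.481 1.696 -2.897
v -1.694 3.065 -2.136
v -1.985 1.569 -2.809
v -2.197 2.937 -2.048
v -2.282 1.323 -2.45
v -2.494 2.692 -1.689
v -2.234 1.074 -1.988
v -2.446 2.442 -1.227
v -1.863 0.938 -1.64
v -2.075 2.306 -0.879
v -1.342 0.979 -1.568
v -1.555 2.347 -0.807
v -0.916 1.177 -1.806
v -1.129 2.545 -1.045
v -0.784 1.441 -2.243
v -0.996 2.809 -1.482
f 2 4 1
f 5 2 1
f 1 4 3
f 3 5 1
f 2 8 4
f 6 2 5
f 6 8 2
f 4 8 3
f 7 5 3
f 3 8 7
f 7 6 5
f 8 6 7
f 10 9 13
f 10 13 11
f 11 13 14
f 11 14 12
f 13 9 15
f 13 15 14
f 14 15 16
f 14 16 12
f 15 9 17
f 15 17 16
f 16 17 18
f 16 18 12
f 17 9 19
f 17 19 18
f 18 19 20
f 18 20 12
f 19 9 21
f 19 21 20
f 20 21 22
f 20 22 12
f 21 9 23
f 21 23 22
f 22 23 24
f 22 24 12
f 23 9 25
f 23 25 24
f 24 25 26
f 24 26 12
f 25 9 10
f 25 10 26
f 26 10 11
f 26 11 12
f 28 27 31
f 28 31 29
f 29 31 32
f 29 32 30
f 31 27 33
f 31 33 32
f 32 33 34
f 32 34 30
f 33 27 35
f 33 35 34
f 34 35 36
f 34 36 30
f 35 27 37
f 35 37 36
f 36 37 38
f 36 38 30
f 37 27 39
f 37 39 38
f 38 39 40
f 38 40 30
f 39 27 41
f 39 41 40
f 40 41 42
f 40 42 30
f 41 27 43
f 41 43 42
f 42 43 44
f 42 44 30
f 43 27 45
f 43 45 44
f 44 45 46
f 44 46 30
f 45 27 28
f 45 28 46
f 46 28 29
f 46 29 30



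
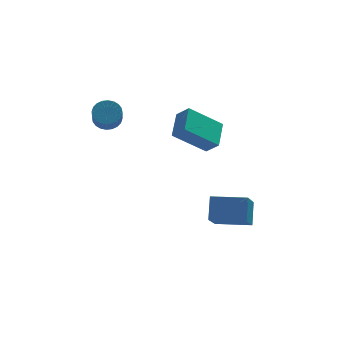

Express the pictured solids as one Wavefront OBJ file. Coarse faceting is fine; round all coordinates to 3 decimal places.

v -2.702 2.489 2.998
v -2.085 2.724 3.333
v -2.261 1.786 4.316
v -2.878 1.551 3.982
v -2.284 2.892 3.457
v -2.46 1.954 4.441
v -2.547 2.998 3.512
v -2.723 2.061 4.495
v -2.833 3.027 3.489
v -3.009 2.09 4.472
v -3.1 2.974 3.391
v -3.276 2.037 4.374
v -3.305 2.848 3.233
v -3.481 1.91 4.216
v -3.419 2.666 3.039
v -3.595 1.728 4.022
v -3.424 2.458 2.839
v -3.6 1.52 3.823
v -3.319 2.254 2.664
v -3.495 1.316 3.647
v -3.12 2.086 2.539
v -3.296 1.148 3.523
v -2.857 1.979 2.485
v -3.033 1.042 3.468
v -2.571 1.95 2.508
v -2.747 1.013 3.491
v -2.304 2.003 2.606
v -2.48 1.066 3.589
v -2.099 2.13 2.764
v -2.275 1.192 3.747
v -1.985 2.312 2.958
v -2.161 1.374 3.941
v -1.98 2.52 3.157
v -2.156 1.582 4.141
v 0.167 0.92 2.287
v 0.669 0.41 2.956
v 0.71 2.277 2.914
v 1.212 1.766 3.583
v 1.868 0.854 0.957
v 2.37 0.343 1.626
v 2.411 2.21 1.584
v 2.913 1.7 2.253
v 2.056 -0.277 -3.63
v 1.347 -1.774 -2.198
v 2.346 0.596 -2.575
v 1.636 -0.901 -1.142
v 3.764 -0.979 -3.518
v 3.054 -2.476 -2.085
v 4.053 -0.106 -2.462
v 3.344 -1.603 -1.03
f 2 1 5
f 2 5 3
f 3 5 6
f 3 6 4
f 5 1 7
f 5 7 6
f 6 7 8
f 6 8 4
f 7 1 9
f 7 9 8
f 8 9 10
f 8 10 4
f 9 1 11
f 9 11 10
f 10 11 12
f 10 12 4
f 11 1 13
f 11 13 12
f 12 13 14
f 12 14 4
f 13 1 15
f 13 15 14
f 14 15 16
f 14 16 4
f 15 1 17
f 15 17 16
f 16 17 18
f 16 18 4
f 17 1 19
f 17 19 18
f 18 19 20
f 18 20 4
f 19 1 21
f 19 21 20
f 20 21 22
f 20 22 4
f 21 1 23
f 21 23 22
f 22 23 24
f 22 24 4
f 23 1 25
f 23 25 24
f 24 25 26
f 24 26 4
f 25 1 27
f 25 27 26
f 26 27 28
f 26 28 4
f 27 1 29
f 27 29 28
f 28 29 30
f 28 30 4
f 29 1 31
f 29 31 30
f 30 31 32
f 30 32 4
f 31 1 33
f 31 33 32
f 32 33 34
f 32 34 4
f 33 1 2
f 33 2 34
f 34 2 3
f 34 3 4
f 36 38 35
f 39 36 35
f 35 38 37
f 37 39 35
f 36 42 38
f 40 36 39
f 40 42 36
f 38 42 37
f 41 39 37
f 37 42 41
f 41 40 39
f 42 40 41
f 44 46 43
f 47 44 43
f 43 46 45
f 45 47 43
f 44 50 46
f 48 44 47
f 48 50 44
f 46 50 45
f 49 47 45
f 45 50 49
f 49 48 47
f 50 48 49



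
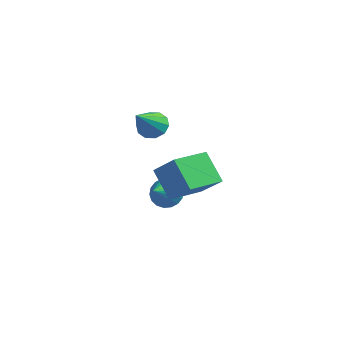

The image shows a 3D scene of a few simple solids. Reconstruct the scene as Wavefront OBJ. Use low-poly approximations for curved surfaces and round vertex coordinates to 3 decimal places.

v -0.362 0.968 -0.781
v 0.892 0.881 0.319
v -0.11 2.815 -0.922
v 1.143 2.728 0.178
v 0.777 0.712 -2.098
v 2.03 0.625 -0.998
v 1.028 2.559 -2.239
v 2.282 2.472 -1.139
v -2.425 4.169 -4.203
v -1.659 4.093 -4.607
v -2.175 2.951 -3.497
v -1.569 4.295 -4.289
v -1.649 4.473 -3.954
v -1.883 4.59 -3.669
v -2.224 4.624 -3.489
v -2.605 4.568 -3.451
v -2.95 4.433 -3.561
v -3.192 4.245 -3.799
v -3.282 4.043 -4.116
v -3.202 3.866 -4.451
v -2.968 3.748 -4.737
v -2.627 3.714 -4.916
v -2.246 3.771 -4.955
v -1.9 3.906 -4.844
v -1.504 2.208 1.179
v -1.038 1.882 0.645
v -1.116 0.692 2.441
v -0.77 2.177 0.916
v -0.783 2.483 1.288
v -1.071 2.685 1.618
v -1.524 2.704 1.78
v -1.97 2.533 1.713
v -2.238 2.238 1.441
v -2.225 1.932 1.069
v -1.937 1.73 0.739
v -1.484 1.711 0.577
f 2 4 1
f 5 2 1
f 1 4 3
f 3 5 1
f 2 8 4
f 6 2 5
f 6 8 2
f 4 8 3
f 7 5 3
f 3 8 7
f 7 6 5
f 8 6 7
f 10 9 12
f 10 12 11
f 12 9 13
f 12 13 11
f 13 9 14
f 13 14 11
f 14 9 15
f 14 15 11
f 15 9 16
f 15 16 11
f 16 9 17
f 16 17 11
f 17 9 18
f 17 18 11
f 18 9 19
f 18 19 11
f 19 9 20
f 19 20 11
f 20 9 21
f 20 21 11
f 21 9 22
f 21 22 11
f 22 9 23
f 22 23 11
f 23 9 24
f 23 24 11
f 24 9 10
f 24 10 11
f 26 25 28
f 26 28 27
f 28 25 29
f 28 29 27
f 29 25 30
f 29 30 27
f 30 25 31
f 30 31 27
f 31 25 32
f 31 32 27
f 32 25 33
f 32 33 27
f 33 25 34
f 33 34 27
f 34 25 35
f 34 35 27
f 35 25 36
f 35 36 27
f 36 25 26
f 36 26 27



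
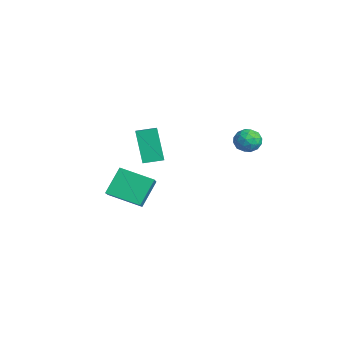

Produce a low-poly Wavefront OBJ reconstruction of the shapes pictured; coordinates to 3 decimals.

v -3.692 -0.367 -0.359
v -4.629 -0.446 1.451
v -3.459 0.685 -0.192
v -4.396 0.605 1.618
v -2.304 -0.785 0.342
v -3.241 -0.865 2.152
v -2.071 0.266 0.509
v -3.008 0.187 2.319
v -3.663 -2.215 -2.401
v -4.248 -1.286 -1.05
v -2.674 -0.711 -3.007
v -3.258 0.218 -1.656
v -2.282 -2.738 -1.444
v -2.866 -1.809 -0.093
v -1.292 -1.234 -2.05
v -1.877 -0.305 -0.699
v 2.605 3.429 4.1
v 3.14 3.102 4.486
v 2.6 2.518 3.334
v 3.135 2.191 3.72
v 2.459 2.251 4.006
v 2.463 2.815 4.479
v 3.277 2.805 3.341
v 3.281 3.369 3.814
v 3.556 2.716 4.016
v 3.05 2.374 4.427
v 2.69 3.246 3.393
v 2.184 2.904 3.804
v 2.873 3.346 4.36
v 2.867 2.274 3.46
v 2.47 2.31 3.628
v 2.784 2.118 3.854
v 2.475 3.177 4.357
v 2.79 2.985 4.583
v 2.389 2.484 4.301
v 2.95 2.635 3.237
v 3.265 2.443 3.463
v 2.956 3.502 3.966
v 3.27 3.31 4.192
v 3.351 3.136 3.519
v 3.432 2.927 4.311
v 3.428 2.391 3.86
v 3.512 2.752 3.638
v 3.514 3.083 3.916
v 3.135 2.726 4.552
v 3.131 2.19 4.102
v 2.734 2.225 4.27
v 2.736 2.557 4.549
v 3.379 2.499 4.276
v 2.609 3.43 3.718
v 2.605 2.894 3.268
v 3.004 3.063 3.271
v 3.006 3.395 3.55
v 2.312 3.229 3.96
v 2.308 2.693 3.509
v 2.226 2.537 3.904
v 2.228 2.868 4.182
v 2.361 3.121 3.544
f 2 4 1
f 5 2 1
f 1 4 3
f 3 5 1
f 2 8 4
f 6 2 5
f 6 8 2
f 4 8 3
f 7 5 3
f 3 8 7
f 7 6 5
f 8 6 7
f 10 12 9
f 13 10 9
f 9 12 11
f 11 13 9
f 10 16 12
f 14 10 13
f 14 16 10
f 12 16 11
f 15 13 11
f 11 16 15
f 15 14 13
f 16 14 15
f 17 54 33
f 54 28 57
f 33 57 22
f 54 57 33
f 17 33 29
f 33 22 34
f 29 34 18
f 33 34 29
f 17 29 38
f 29 18 39
f 38 39 24
f 29 39 38
f 17 38 50
f 38 24 53
f 50 53 27
f 38 53 50
f 17 50 54
f 50 27 58
f 54 58 28
f 50 58 54
f 18 34 45
f 34 22 48
f 45 48 26
f 34 48 45
f 22 57 35
f 57 28 56
f 35 56 21
f 57 56 35
f 28 58 55
f 58 27 51
f 55 51 19
f 58 51 55
f 27 53 52
f 53 24 40
f 52 40 23
f 53 40 52
f 24 39 44
f 39 18 41
f 44 41 25
f 39 41 44
f 20 46 32
f 46 26 47
f 32 47 21
f 46 47 32
f 20 32 30
f 32 21 31
f 30 31 19
f 32 31 30
f 20 30 37
f 30 19 36
f 37 36 23
f 30 36 37
f 20 37 42
f 37 23 43
f 42 43 25
f 37 43 42
f 20 42 46
f 42 25 49
f 46 49 26
f 42 49 46
f 21 47 35
f 47 26 48
f 35 48 22
f 47 48 35
f 19 31 55
f 31 21 56
f 55 56 28
f 31 56 55
f 23 36 52
f 36 19 51
f 52 51 27
f 36 51 52
f 25 43 44
f 43 23 40
f 44 40 24
f 43 40 44
f 26 49 45
f 49 25 41
f 45 41 18
f 49 41 45



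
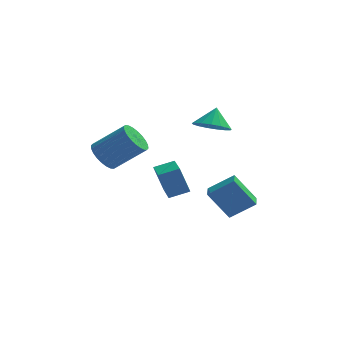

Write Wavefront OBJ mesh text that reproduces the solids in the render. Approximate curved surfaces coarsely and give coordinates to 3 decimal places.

v -4.119 -1.506 2.319
v -3.594 -1.191 1.672
v -2.057 -1.159 2.935
v -2.581 -1.474 3.581
v -3.715 -0.897 1.811
v -2.177 -0.864 3.074
v -3.897 -0.695 2.027
v -2.359 -0.662 3.29
v -4.113 -0.617 2.288
v -2.575 -0.584 3.551
v -4.329 -0.674 2.553
v -2.792 -0.641 3.816
v -4.514 -0.858 2.783
v -2.976 -0.825 4.046
v -4.638 -1.141 2.942
v -3.101 -1.108 4.205
v -4.684 -1.479 3.006
v -3.146 -1.446 4.269
v -4.643 -1.821 2.965
v -3.106 -1.789 4.228
v -4.523 -2.116 2.826
v -2.985 -2.083 4.089
v -4.341 -2.318 2.61
v -2.803 -2.285 3.873
v -4.125 -2.396 2.349
v -2.587 -2.363 3.612
v -3.908 -2.339 2.084
v -2.371 -2.306 3.347
v -3.724 -2.155 1.854
v -2.186 -2.122 3.117
v -3.599 -1.872 1.695
v -2.062 -1.839 2.958
v -3.554 -1.534 1.631
v -2.016 -1.501 2.894
v 0.785 2.683 2.396
v 1.695 2.894 2.069
v 0.995 3.337 3.404
v 1.429 3.246 1.897
v 1.015 3.469 1.839
v 0.548 3.512 1.908
v 0.136 3.365 2.089
v -0.128 3.062 2.341
v -0.183 2.673 2.605
v -0.016 2.285 2.821
v 0.334 1.989 2.939
v 0.788 1.852 2.934
v 1.241 1.905 2.804
v 1.589 2.137 2.582
v 1.753 2.494 2.316
v -1.308 2.571 -2.584
v -1.828 2.63 -1.03
v -1.641 3.983 -2.75
v -2.161 4.042 -1.196
v -0.259 2.858 -2.244
v -0.779 2.917 -0.69
v -0.592 4.27 -2.41
v -1.112 4.329 -0.856
v 0.793 -3.549 0.995
v 2.003 -3.476 1.861
v 0.79 -2.672 0.924
v 2.001 -2.598 1.79
v 1.819 -3.662 -0.43
v 3.03 -3.588 0.436
v 1.817 -2.784 -0.501
v 3.027 -2.711 0.365
f 2 1 5
f 2 5 3
f 3 5 6
f 3 6 4
f 5 1 7
f 5 7 6
f 6 7 8
f 6 8 4
f 7 1 9
f 7 9 8
f 8 9 10
f 8 10 4
f 9 1 11
f 9 11 10
f 10 11 12
f 10 12 4
f 11 1 13
f 11 13 12
f 12 13 14
f 12 14 4
f 13 1 15
f 13 15 14
f 14 15 16
f 14 16 4
f 15 1 17
f 15 17 16
f 16 17 18
f 16 18 4
f 17 1 19
f 17 19 18
f 18 19 20
f 18 20 4
f 19 1 21
f 19 21 20
f 20 21 22
f 20 22 4
f 21 1 23
f 21 23 22
f 22 23 24
f 22 24 4
f 23 1 25
f 23 25 24
f 24 25 26
f 24 26 4
f 25 1 27
f 25 27 26
f 26 27 28
f 26 28 4
f 27 1 29
f 27 29 28
f 28 29 30
f 28 30 4
f 29 1 31
f 29 31 30
f 30 31 32
f 30 32 4
f 31 1 33
f 31 33 32
f 32 33 34
f 32 34 4
f 33 1 2
f 33 2 34
f 34 2 3
f 34 3 4
f 36 35 38
f 36 38 37
f 38 35 39
f 38 39 37
f 39 35 40
f 39 40 37
f 40 35 41
f 40 41 37
f 41 35 42
f 41 42 37
f 42 35 43
f 42 43 37
f 43 35 44
f 43 44 37
f 44 35 45
f 44 45 37
f 45 35 46
f 45 46 37
f 46 35 47
f 46 47 37
f 47 35 48
f 47 48 37
f 48 35 49
f 48 49 37
f 49 35 36
f 49 36 37
f 51 53 50
f 54 51 50
f 50 53 52
f 52 54 50
f 51 57 53
f 55 51 54
f 55 57 51
f 53 57 52
f 56 54 52
f 52 57 56
f 56 55 54
f 57 55 56
f 59 61 58
f 62 59 58
f 58 61 60
f 60 62 58
f 59 65 61
f 63 59 62
f 63 65 59
f 61 65 60
f 64 62 60
f 60 65 64
f 64 63 62
f 65 63 64



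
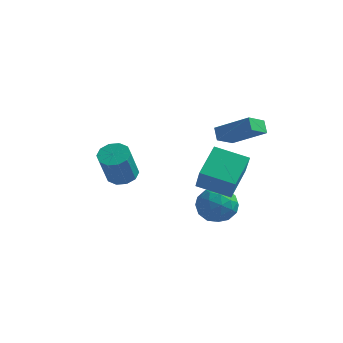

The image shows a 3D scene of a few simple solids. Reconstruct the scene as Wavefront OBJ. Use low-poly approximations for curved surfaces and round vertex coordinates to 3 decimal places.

v 1.878 -0.248 -2.367
v 2.598 -0.358 -3.306
v 0.722 -1.602 -3.094
v 1.442 -1.712 -4.033
v 1.804 -2.075 -2.961
v 2.518 -1.239 -2.512
v 0.802 -0.721 -3.888
v 1.516 0.115 -3.439
v 1.933 -0.651 -4.246
v 2.552 -1.487 -3.673
v 0.768 -0.473 -2.727
v 1.387 -1.309 -2.154
v 2.339 -0.184 -2.773
v 0.981 -1.776 -3.627
v 1.193 -1.989 -2.997
v 1.617 -2.054 -3.549
v 2.292 -0.702 -2.306
v 2.716 -0.767 -2.858
v 2.249 -1.776 -2.655
v 0.604 -1.193 -3.542
v 1.028 -1.258 -4.094
v 1.703 0.094 -2.851
v 2.127 0.029 -3.403
v 1.071 -0.184 -3.745
v 2.372 -0.421 -3.877
v 1.692 -1.217 -4.304
v 1.316 -0.635 -4.219
v 1.736 -0.143 -3.955
v 2.735 -0.913 -3.54
v 2.056 -1.708 -3.968
v 2.269 -1.922 -3.338
v 2.689 -1.43 -3.073
v 2.345 -1.085 -4.093
v 1.264 -0.252 -2.432
v 0.585 -1.047 -2.86
v 0.631 -0.53 -3.327
v 1.051 -0.038 -3.062
v 1.628 -0.743 -2.096
v 0.948 -1.539 -2.523
v 1.584 -1.817 -2.445
v 2.004 -1.325 -2.181
v 0.975 -0.875 -2.307
v 1.378 -0.772 2.286
v 3.235 -0.743 3.427
v 1.763 0.318 1.63
v 3.621 0.347 2.771
v 1.739 -1.247 1.709
v 3.597 -1.218 2.85
v 2.125 -0.157 1.053
v 3.982 -0.128 2.194
v -3.658 -1.174 -2.06
v -2.823 -0.872 -1.916
v -2.806 -1.844 0.024
v -3.642 -2.146 -0.12
v -3.179 -0.491 -1.722
v -3.163 -1.464 0.218
v -3.719 -0.371 -1.657
v -3.702 -1.344 0.283
v -4.235 -0.558 -1.746
v -4.218 -1.531 0.194
v -4.531 -0.98 -1.955
v -4.514 -1.952 -0.015
v -4.494 -1.476 -2.204
v -4.477 -2.448 -0.264
v -4.137 -1.856 -2.398
v -4.121 -2.829 -0.458
v -3.598 -1.976 -2.463
v -3.581 -2.949 -0.523
v -3.082 -1.789 -2.374
v -3.065 -2.762 -0.434
v -2.786 -1.368 -2.165
v -2.769 -2.34 -0.225
v 1.412 -3.116 -0.728
v 1.41 -1.324 0.247
v 3.224 -2.825 -1.259
v 3.221 -1.033 -0.283
v 1.979 -3.927 0.763
v 1.976 -2.135 1.739
v 3.79 -3.636 0.233
v 3.788 -1.844 1.208
f 1 38 17
f 38 12 41
f 17 41 6
f 38 41 17
f 1 17 13
f 17 6 18
f 13 18 2
f 17 18 13
f 1 13 22
f 13 2 23
f 22 23 8
f 13 23 22
f 1 22 34
f 22 8 37
f 34 37 11
f 22 37 34
f 1 34 38
f 34 11 42
f 38 42 12
f 34 42 38
f 2 18 29
f 18 6 32
f 29 32 10
f 18 32 29
f 6 41 19
f 41 12 40
f 19 40 5
f 41 40 19
f 12 42 39
f 42 11 35
f 39 35 3
f 42 35 39
f 11 37 36
f 37 8 24
f 36 24 7
f 37 24 36
f 8 23 28
f 23 2 25
f 28 25 9
f 23 25 28
f 4 30 16
f 30 10 31
f 16 31 5
f 30 31 16
f 4 16 14
f 16 5 15
f 14 15 3
f 16 15 14
f 4 14 21
f 14 3 20
f 21 20 7
f 14 20 21
f 4 21 26
f 21 7 27
f 26 27 9
f 21 27 26
f 4 26 30
f 26 9 33
f 30 33 10
f 26 33 30
f 5 31 19
f 31 10 32
f 19 32 6
f 31 32 19
f 3 15 39
f 15 5 40
f 39 40 12
f 15 40 39
f 7 20 36
f 20 3 35
f 36 35 11
f 20 35 36
f 9 27 28
f 27 7 24
f 28 24 8
f 27 24 28
f 10 33 29
f 33 9 25
f 29 25 2
f 33 25 29
f 44 46 43
f 47 44 43
f 43 46 45
f 45 47 43
f 44 50 46
f 48 44 47
f 48 50 44
f 46 50 45
f 49 47 45
f 45 50 49
f 49 48 47
f 50 48 49
f 52 51 55
f 52 55 53
f 53 55 56
f 53 56 54
f 55 51 57
f 55 57 56
f 56 57 58
f 56 58 54
f 57 51 59
f 57 59 58
f 58 59 60
f 58 60 54
f 59 51 61
f 59 61 60
f 60 61 62
f 60 62 54
f 61 51 63
f 61 63 62
f 62 63 64
f 62 64 54
f 63 51 65
f 63 65 64
f 64 65 66
f 64 66 54
f 65 51 67
f 65 67 66
f 66 67 68
f 66 68 54
f 67 51 69
f 67 69 68
f 68 69 70
f 68 70 54
f 69 51 71
f 69 71 70
f 70 71 72
f 70 72 54
f 71 51 52
f 71 52 72
f 72 52 53
f 72 53 54
f 74 76 73
f 77 74 73
f 73 76 75
f 75 77 73
f 74 80 76
f 78 74 77
f 78 80 74
f 76 80 75
f 79 77 75
f 75 80 79
f 79 78 77
f 80 78 79



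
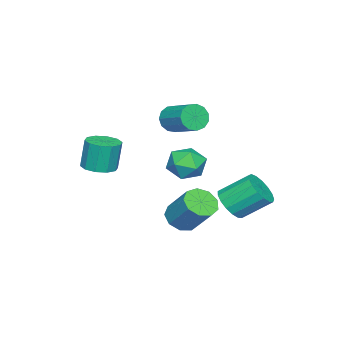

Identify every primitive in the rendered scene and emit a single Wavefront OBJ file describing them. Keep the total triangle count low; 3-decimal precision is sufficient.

v -0.625 2.739 -2.325
v 0.268 2.642 -1.781
v -0.301 4.065 -0.592
v -1.195 4.161 -1.135
v 0.378 2.981 -2.135
v -0.191 4.404 -0.945
v 0.259 3.265 -2.532
v -0.31 4.688 -1.342
v -0.063 3.429 -2.881
v -0.632 4.852 -1.692
v -0.514 3.434 -3.103
v -1.083 4.857 -1.914
v -0.99 3.28 -3.147
v -1.56 4.703 -1.958
v -1.383 3.002 -3.002
v -1.952 4.425 -1.813
v -1.602 2.663 -2.702
v -2.172 4.086 -1.513
v -1.598 2.342 -2.316
v -2.167 3.765 -1.126
v -1.37 2.112 -1.931
v -1.94 3.535 -0.742
v -0.972 2.025 -1.637
v -1.542 3.448 -0.448
v -0.495 2.102 -1.5
v -1.064 3.525 -0.311
v -0.047 2.324 -1.552
v -0.617 3.747 -0.363
v -0.466 -0.367 3.079
v -0.054 -0.838 3.654
v 0.759 0.757 4.376
v 0.346 1.227 3.801
v 0.233 -0.811 3.271
v 1.046 0.784 3.993
v 0.297 -0.643 2.827
v 1.11 0.952 3.549
v 0.119 -0.387 2.463
v 0.932 1.207 3.185
v -0.245 -0.125 2.295
v 0.568 1.469 3.017
v -0.679 0.06 2.375
v 0.134 1.654 3.097
v -1.046 0.109 2.679
v -0.233 1.704 3.401
v -1.229 0.007 3.11
v -0.416 1.602 3.832
v -1.17 -0.213 3.531
v -0.357 1.381 4.253
v -0.887 -0.483 3.808
v -0.074 1.112 4.53
v -0.471 -0.716 3.854
v 0.342 0.879 4.576
v 2.556 2.498 1.827
v 3.065 3.22 2.435
v 3.975 1.5 1.825
v 4.484 2.222 2.433
v 3.676 1.649 2.844
v 2.799 2.266 2.845
v 4.241 2.454 1.415
v 3.364 3.071 1.416
v 4.106 3.193 2.18
v 3.757 2.695 3.064
v 3.283 2.025 1.196
v 2.934 1.527 2.08
v 3.628 2.184 -1.476
v 4.386 2.457 -1.959
v 4.891 3.73 -0.447
v 4.132 3.456 0.036
v 3.885 2.831 -2.107
v 4.389 4.104 -0.595
v 3.263 2.903 -1.959
v 3.768 4.175 -0.447
v 2.812 2.637 -1.586
v 3.317 3.91 -0.073
v 2.742 2.16 -1.161
v 3.247 3.433 0.352
v 3.087 1.694 -0.883
v 3.592 2.966 0.629
v 3.685 1.456 -0.883
v 4.19 2.729 0.629
v 4.256 1.56 -1.161
v 4.761 2.832 0.352
v 4.533 1.955 -1.586
v 5.038 3.227 -0.073
v 3.457 -2.432 0.884
v 3.997 -3.177 1.017
v 3.802 -3.014 2.728
v 3.263 -2.268 2.596
v 4.335 -2.712 1.011
v 4.14 -2.549 2.722
v 4.338 -2.14 0.957
v 4.143 -1.977 2.668
v 4.004 -1.679 0.875
v 3.809 -1.516 2.586
v 3.461 -1.506 0.797
v 3.267 -1.343 2.508
v 2.918 -1.686 0.752
v 2.723 -1.523 2.463
v 2.58 -2.151 0.758
v 2.385 -1.988 2.469
v 2.577 -2.723 0.812
v 2.382 -2.56 2.523
v 2.911 -3.184 0.894
v 2.716 -3.021 2.605
v 3.453 -3.357 0.972
v 3.259 -3.194 2.683
f 2 1 5
f 2 5 3
f 3 5 6
f 3 6 4
f 5 1 7
f 5 7 6
f 6 7 8
f 6 8 4
f 7 1 9
f 7 9 8
f 8 9 10
f 8 10 4
f 9 1 11
f 9 11 10
f 10 11 12
f 10 12 4
f 11 1 13
f 11 13 12
f 12 13 14
f 12 14 4
f 13 1 15
f 13 15 14
f 14 15 16
f 14 16 4
f 15 1 17
f 15 17 16
f 16 17 18
f 16 18 4
f 17 1 19
f 17 19 18
f 18 19 20
f 18 20 4
f 19 1 21
f 19 21 20
f 20 21 22
f 20 22 4
f 21 1 23
f 21 23 22
f 22 23 24
f 22 24 4
f 23 1 25
f 23 25 24
f 24 25 26
f 24 26 4
f 25 1 27
f 25 27 26
f 26 27 28
f 26 28 4
f 27 1 2
f 27 2 28
f 28 2 3
f 28 3 4
f 30 29 33
f 30 33 31
f 31 33 34
f 31 34 32
f 33 29 35
f 33 35 34
f 34 35 36
f 34 36 32
f 35 29 37
f 35 37 36
f 36 37 38
f 36 38 32
f 37 29 39
f 37 39 38
f 38 39 40
f 38 40 32
f 39 29 41
f 39 41 40
f 40 41 42
f 40 42 32
f 41 29 43
f 41 43 42
f 42 43 44
f 42 44 32
f 43 29 45
f 43 45 44
f 44 45 46
f 44 46 32
f 45 29 47
f 45 47 46
f 46 47 48
f 46 48 32
f 47 29 49
f 47 49 48
f 48 49 50
f 48 50 32
f 49 29 51
f 49 51 50
f 50 51 52
f 50 52 32
f 51 29 30
f 51 30 52
f 52 30 31
f 52 31 32
f 53 64 58
f 53 58 54
f 53 54 60
f 53 60 63
f 53 63 64
f 54 58 62
f 58 64 57
f 64 63 55
f 63 60 59
f 60 54 61
f 56 62 57
f 56 57 55
f 56 55 59
f 56 59 61
f 56 61 62
f 57 62 58
f 55 57 64
f 59 55 63
f 61 59 60
f 62 61 54
f 66 65 69
f 66 69 67
f 67 69 70
f 67 70 68
f 69 65 71
f 69 71 70
f 70 71 72
f 70 72 68
f 71 65 73
f 71 73 72
f 72 73 74
f 72 74 68
f 73 65 75
f 73 75 74
f 74 75 76
f 74 76 68
f 75 65 77
f 75 77 76
f 76 77 78
f 76 78 68
f 77 65 79
f 77 79 78
f 78 79 80
f 78 80 68
f 79 65 81
f 79 81 80
f 80 81 82
f 80 82 68
f 81 65 83
f 81 83 82
f 82 83 84
f 82 84 68
f 83 65 66
f 83 66 84
f 84 66 67
f 84 67 68
f 86 85 89
f 86 89 87
f 87 89 90
f 87 90 88
f 89 85 91
f 89 91 90
f 90 91 92
f 90 92 88
f 91 85 93
f 91 93 92
f 92 93 94
f 92 94 88
f 93 85 95
f 93 95 94
f 94 95 96
f 94 96 88
f 95 85 97
f 95 97 96
f 96 97 98
f 96 98 88
f 97 85 99
f 97 99 98
f 98 99 100
f 98 100 88
f 99 85 101
f 99 101 100
f 100 101 102
f 100 102 88
f 101 85 103
f 101 103 102
f 102 103 104
f 102 104 88
f 103 85 105
f 103 105 104
f 104 105 106
f 104 106 88
f 105 85 86
f 105 86 106
f 106 86 87
f 106 87 88



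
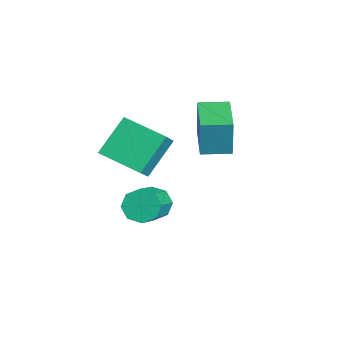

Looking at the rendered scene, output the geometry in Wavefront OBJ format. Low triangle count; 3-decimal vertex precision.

v -0.086 -1.9 -3.321
v 0.267 -1.943 -3.829
v 1.379 -2.522 -3.007
v 1.026 -2.48 -2.499
v 0.318 -1.527 -3.606
v 1.431 -2.106 -2.784
v 0.133 -1.33 -3.216
v 1.246 -1.909 -2.394
v -0.181 -1.467 -2.888
v 0.932 -2.046 -2.066
v -0.439 -1.858 -2.813
v 0.673 -2.437 -1.991
v -0.491 -2.274 -3.036
v 0.622 -2.853 -2.214
v -0.306 -2.471 -3.426
v 0.807 -3.05 -2.604
v 0.008 -2.334 -3.754
v 1.121 -2.913 -2.932
v -3.541 0.241 -2.696
v -3.448 0.226 -1.269
v -3.381 1.258 -2.696
v -3.288 1.244 -1.269
v -2.112 0.016 -2.791
v -2.019 0.002 -1.364
v -1.952 1.034 -2.791
v -1.859 1.019 -1.364
v -2.446 -3.169 -2.471
v -3.094 -2.217 -1.376
v -3.091 -2.813 -3.162
v -3.739 -1.86 -2.067
v -1.401 -2.02 -2.853
v -2.049 -1.067 -1.758
v -2.046 -1.663 -3.544
v -2.694 -0.711 -2.449
f 2 1 5
f 2 5 3
f 3 5 6
f 3 6 4
f 5 1 7
f 5 7 6
f 6 7 8
f 6 8 4
f 7 1 9
f 7 9 8
f 8 9 10
f 8 10 4
f 9 1 11
f 9 11 10
f 10 11 12
f 10 12 4
f 11 1 13
f 11 13 12
f 12 13 14
f 12 14 4
f 13 1 15
f 13 15 14
f 14 15 16
f 14 16 4
f 15 1 17
f 15 17 16
f 16 17 18
f 16 18 4
f 17 1 2
f 17 2 18
f 18 2 3
f 18 3 4
f 20 22 19
f 23 20 19
f 19 22 21
f 21 23 19
f 20 26 22
f 24 20 23
f 24 26 20
f 22 26 21
f 25 23 21
f 21 26 25
f 25 24 23
f 26 24 25
f 28 30 27
f 31 28 27
f 27 30 29
f 29 31 27
f 28 34 30
f 32 28 31
f 32 34 28
f 30 34 29
f 33 31 29
f 29 34 33
f 33 32 31
f 34 32 33



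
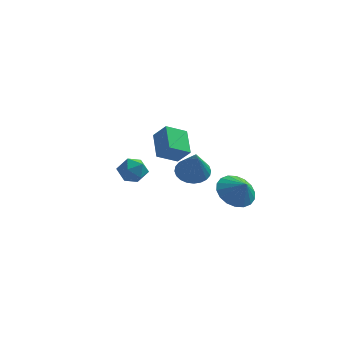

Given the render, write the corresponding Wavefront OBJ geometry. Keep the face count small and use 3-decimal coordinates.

v -3.748 3.894 -2.188
v -3.057 3.434 -1.954
v -4.583 2.906 -1.666
v -3.892 2.446 -1.432
v -4.072 3.187 -1.03
v -3.556 3.797 -1.352
v -4.084 2.543 -2.268
v -3.568 3.153 -2.59
v -3.265 2.599 -2.004
v -3.258 2.996 -1.239
v -4.382 3.344 -2.381
v -4.375 3.741 -1.616
v 0.585 -3.006 1.566
v 1.008 -2.364 1.879
v 0.955 -4.014 3.134
v 0.709 -2.303 1.989
v 0.392 -2.349 2.034
v 0.104 -2.495 2.008
v -0.111 -2.718 1.915
v -0.219 -2.986 1.768
v -0.205 -3.257 1.591
v -0.071 -3.489 1.41
v 0.163 -3.648 1.253
v 0.462 -3.71 1.143
v 0.779 -3.664 1.098
v 1.067 -3.518 1.124
v 1.281 -3.294 1.217
v 1.39 -3.026 1.364
v 1.376 -2.756 1.541
v 1.242 -2.523 1.722
v -2.249 1.709 0
v -1.551 1.455 0.798
v -2.722 2.996 0.825
v -2.023 2.742 1.622
v -1.357 2.398 -0.562
v -0.658 2.144 0.235
v -1.829 3.685 0.262
v -1.131 3.431 1.06
v 1.975 0.116 -1.129
v 2.555 0.99 -1.09
v 2.545 -0.296 -0.391
v 2.216 1.076 -0.78
v 1.829 0.972 -0.539
v 1.471 0.698 -0.416
v 1.213 0.309 -0.434
v 1.106 -0.118 -0.589
v 1.171 -0.499 -0.852
v 1.395 -0.758 -1.169
v 1.734 -0.844 -1.479
v 2.121 -0.74 -1.719
v 2.479 -0.466 -1.843
v 2.737 -0.077 -1.825
v 2.844 0.35 -1.67
v 2.779 0.731 -1.407
f 1 12 6
f 1 6 2
f 1 2 8
f 1 8 11
f 1 11 12
f 2 6 10
f 6 12 5
f 12 11 3
f 11 8 7
f 8 2 9
f 4 10 5
f 4 5 3
f 4 3 7
f 4 7 9
f 4 9 10
f 5 10 6
f 3 5 12
f 7 3 11
f 9 7 8
f 10 9 2
f 14 13 16
f 14 16 15
f 16 13 17
f 16 17 15
f 17 13 18
f 17 18 15
f 18 13 19
f 18 19 15
f 19 13 20
f 19 20 15
f 20 13 21
f 20 21 15
f 21 13 22
f 21 22 15
f 22 13 23
f 22 23 15
f 23 13 24
f 23 24 15
f 24 13 25
f 24 25 15
f 25 13 26
f 25 26 15
f 26 13 27
f 26 27 15
f 27 13 28
f 27 28 15
f 28 13 29
f 28 29 15
f 29 13 30
f 29 30 15
f 30 13 14
f 30 14 15
f 32 34 31
f 35 32 31
f 31 34 33
f 33 35 31
f 32 38 34
f 36 32 35
f 36 38 32
f 34 38 33
f 37 35 33
f 33 38 37
f 37 36 35
f 38 36 37
f 40 39 42
f 40 42 41
f 42 39 43
f 42 43 41
f 43 39 44
f 43 44 41
f 44 39 45
f 44 45 41
f 45 39 46
f 45 46 41
f 46 39 47
f 46 47 41
f 47 39 48
f 47 48 41
f 48 39 49
f 48 49 41
f 49 39 50
f 49 50 41
f 50 39 51
f 50 51 41
f 51 39 52
f 51 52 41
f 52 39 53
f 52 53 41
f 53 39 54
f 53 54 41
f 54 39 40
f 54 40 41



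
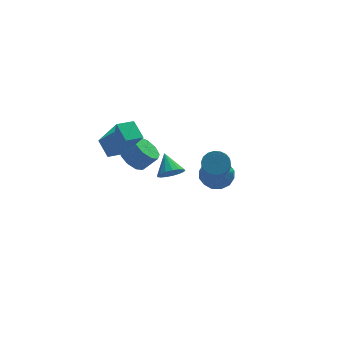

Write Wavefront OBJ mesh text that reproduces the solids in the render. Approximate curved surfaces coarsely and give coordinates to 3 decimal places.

v -1.132 -4.127 3.29
v -0.407 -4.182 3.43
v -1.208 -3.093 4.09
v -0.423 -3.966 3.15
v -0.601 -3.787 2.902
v -0.901 -3.686 2.742
v -1.253 -3.686 2.708
v -1.578 -3.787 2.807
v -1.801 -3.966 3.017
v -1.87 -4.181 3.289
v -1.77 -4.385 3.562
v -1.524 -4.529 3.772
v -1.188 -4.581 3.871
v -0.839 -4.529 3.838
v -0.557 -4.385 3.678
v -3.542 -0.376 2.284
v -2.758 -1.27 4.063
v -3.797 0.623 2.899
v -3.013 -0.272 4.678
v -2.527 0.032 2.042
v -1.743 -0.863 3.821
v -2.782 1.03 2.657
v -1.998 0.136 4.436
v -1.349 3.393 -1.105
v -0.672 3.333 -1.739
v 0.146 3.167 -0.85
v -0.531 3.227 -0.215
v -0.747 3.938 -1.557
v 0.072 3.772 -0.668
v -1.104 4.288 -1.163
v -0.285 4.122 -0.274
v -1.575 4.219 -0.742
v -0.757 4.053 0.147
v -1.941 3.764 -0.49
v -1.123 3.597 0.399
v -2.03 3.135 -0.526
v -1.212 2.968 0.363
v -1.801 2.627 -0.833
v -0.982 2.46 0.057
v -1.36 2.477 -1.266
v -0.541 2.311 -0.377
v -0.914 2.756 -1.624
v -0.096 2.59 -0.735
v 2.584 0.496 -0.295
v 3.328 0.232 -0.331
v 3.12 -0.459 0.46
v 2.376 -0.196 0.495
v 3.348 0.493 -0.096
v 3.141 -0.198 0.694
v 3.218 0.755 0.098
v 3.01 0.064 0.888
v 2.962 0.966 0.215
v 2.754 0.274 1.005
v 2.631 1.083 0.231
v 2.423 0.392 1.021
v 2.29 1.084 0.143
v 2.083 0.393 0.933
v 2.008 0.969 -0.032
v 1.801 0.278 0.758
v 1.84 0.759 -0.26
v 1.632 0.068 0.531
v 1.819 0.498 -0.494
v 1.612 -0.193 0.296
v 1.95 0.236 -0.688
v 1.742 -0.455 0.102
v 2.206 0.026 -0.805
v 1.998 -0.666 -0.015
v 2.537 -0.092 -0.821
v 2.329 -0.783 -0.031
v 2.877 -0.093 -0.733
v 2.67 -0.784 0.057
v 3.159 0.022 -0.558
v 2.952 -0.669 0.232
v 3.083 2.954 -1.729
v 4.03 2.808 -2.186
v 2.35 1.972 -2.934
v 3.297 1.826 -3.391
v 3.092 1.391 -2.444
v 3.545 1.998 -1.699
v 2.835 2.782 -3.421
v 3.288 3.389 -2.676
v 3.877 2.702 -3.231
v 4.036 1.842 -2.628
v 2.344 2.938 -2.492
v 2.503 2.078 -1.889
v 3.621 2.967 -1.852
v 2.759 1.813 -3.268
v 2.638 1.558 -2.712
v 3.195 1.472 -2.981
v 3.336 2.491 -1.566
v 3.892 2.405 -1.834
v 3.341 1.573 -1.986
v 2.488 2.375 -3.286
v 3.044 2.289 -3.554
v 3.185 3.308 -2.139
v 3.742 3.222 -2.408
v 3.039 3.207 -3.134
v 4.088 2.819 -2.735
v 3.657 2.242 -3.443
v 3.385 2.804 -3.461
v 3.652 3.16 -3.023
v 4.181 2.313 -2.38
v 3.75 1.737 -3.089
v 3.629 1.481 -2.532
v 3.896 1.837 -2.094
v 4.091 2.251 -2.995
v 2.63 3.043 -2.031
v 2.199 2.467 -2.74
v 2.484 2.943 -3.026
v 2.751 3.299 -2.588
v 2.723 2.538 -1.677
v 2.292 1.961 -2.385
v 2.728 1.62 -2.097
v 2.995 1.976 -1.659
v 2.289 2.529 -2.125
f 2 1 4
f 2 4 3
f 4 1 5
f 4 5 3
f 5 1 6
f 5 6 3
f 6 1 7
f 6 7 3
f 7 1 8
f 7 8 3
f 8 1 9
f 8 9 3
f 9 1 10
f 9 10 3
f 10 1 11
f 10 11 3
f 11 1 12
f 11 12 3
f 12 1 13
f 12 13 3
f 13 1 14
f 13 14 3
f 14 1 15
f 14 15 3
f 15 1 2
f 15 2 3
f 17 19 16
f 20 17 16
f 16 19 18
f 18 20 16
f 17 23 19
f 21 17 20
f 21 23 17
f 19 23 18
f 22 20 18
f 18 23 22
f 22 21 20
f 23 21 22
f 25 24 28
f 25 28 26
f 26 28 29
f 26 29 27
f 28 24 30
f 28 30 29
f 29 30 31
f 29 31 27
f 30 24 32
f 30 32 31
f 31 32 33
f 31 33 27
f 32 24 34
f 32 34 33
f 33 34 35
f 33 35 27
f 34 24 36
f 34 36 35
f 35 36 37
f 35 37 27
f 36 24 38
f 36 38 37
f 37 38 39
f 37 39 27
f 38 24 40
f 38 40 39
f 39 40 41
f 39 41 27
f 40 24 42
f 40 42 41
f 41 42 43
f 41 43 27
f 42 24 25
f 42 25 43
f 43 25 26
f 43 26 27
f 45 44 48
f 45 48 46
f 46 48 49
f 46 49 47
f 48 44 50
f 48 50 49
f 49 50 51
f 49 51 47
f 50 44 52
f 50 52 51
f 51 52 53
f 51 53 47
f 52 44 54
f 52 54 53
f 53 54 55
f 53 55 47
f 54 44 56
f 54 56 55
f 55 56 57
f 55 57 47
f 56 44 58
f 56 58 57
f 57 58 59
f 57 59 47
f 58 44 60
f 58 60 59
f 59 60 61
f 59 61 47
f 60 44 62
f 60 62 61
f 61 62 63
f 61 63 47
f 62 44 64
f 62 64 63
f 63 64 65
f 63 65 47
f 64 44 66
f 64 66 65
f 65 66 67
f 65 67 47
f 66 44 68
f 66 68 67
f 67 68 69
f 67 69 47
f 68 44 70
f 68 70 69
f 69 70 71
f 69 71 47
f 70 44 72
f 70 72 71
f 71 72 73
f 71 73 47
f 72 44 45
f 72 45 73
f 73 45 46
f 73 46 47
f 74 111 90
f 111 85 114
f 90 114 79
f 111 114 90
f 74 90 86
f 90 79 91
f 86 91 75
f 90 91 86
f 74 86 95
f 86 75 96
f 95 96 81
f 86 96 95
f 74 95 107
f 95 81 110
f 107 110 84
f 95 110 107
f 74 107 111
f 107 84 115
f 111 115 85
f 107 115 111
f 75 91 102
f 91 79 105
f 102 105 83
f 91 105 102
f 79 114 92
f 114 85 113
f 92 113 78
f 114 113 92
f 85 115 112
f 115 84 108
f 112 108 76
f 115 108 112
f 84 110 109
f 110 81 97
f 109 97 80
f 110 97 109
f 81 96 101
f 96 75 98
f 101 98 82
f 96 98 101
f 77 103 89
f 103 83 104
f 89 104 78
f 103 104 89
f 77 89 87
f 89 78 88
f 87 88 76
f 89 88 87
f 77 87 94
f 87 76 93
f 94 93 80
f 87 93 94
f 77 94 99
f 94 80 100
f 99 100 82
f 94 100 99
f 77 99 103
f 99 82 106
f 103 106 83
f 99 106 103
f 78 104 92
f 104 83 105
f 92 105 79
f 104 105 92
f 76 88 112
f 88 78 113
f 112 113 85
f 88 113 112
f 80 93 109
f 93 76 108
f 109 108 84
f 93 108 109
f 82 100 101
f 100 80 97
f 101 97 81
f 100 97 101
f 83 106 102
f 106 82 98
f 102 98 75
f 106 98 102

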